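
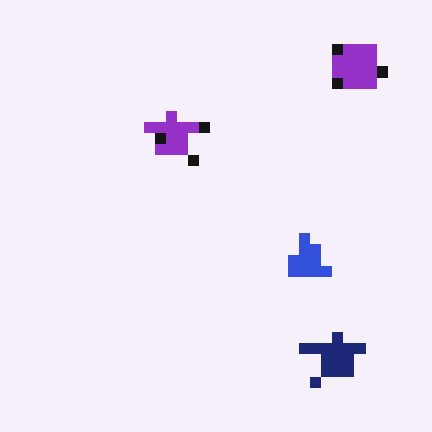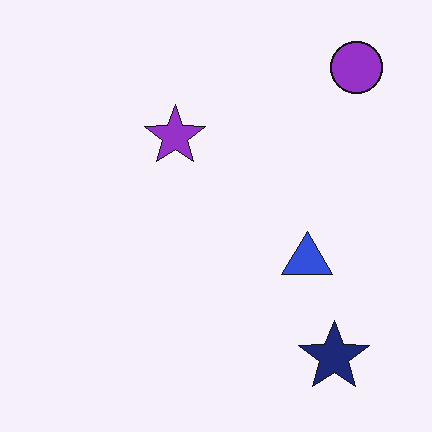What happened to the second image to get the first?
This is the original image coarsely pixelated.

Shapes are reduced to large square blocks; fine edges and outlines are lost — a downscale-then-upscale (mosaic) effect.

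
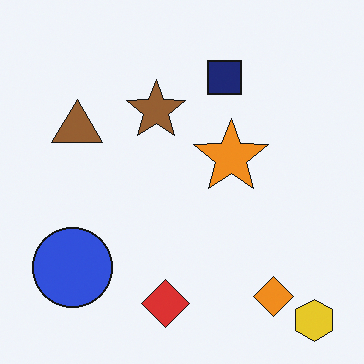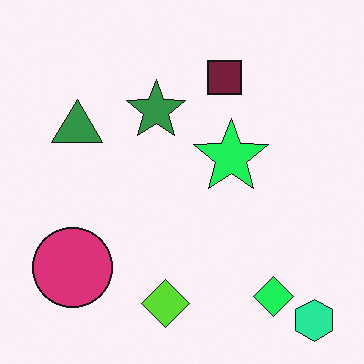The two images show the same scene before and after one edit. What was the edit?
The transformation is: hue-shifted by a moderate amount.

Every shape's color has rotated by the same amount around the hue wheel — a uniform hue shift.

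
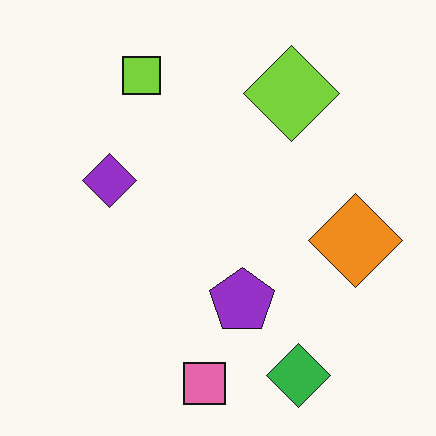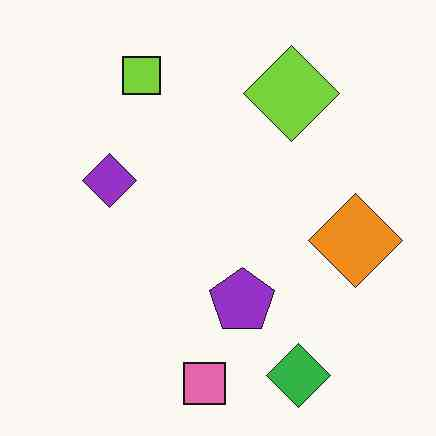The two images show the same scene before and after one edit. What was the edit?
The image was given moderate JPEG compression.

Blocky 8×8 compression artifacts appear around shape edges and the flat background shows ringing — characteristic JPEG degradation.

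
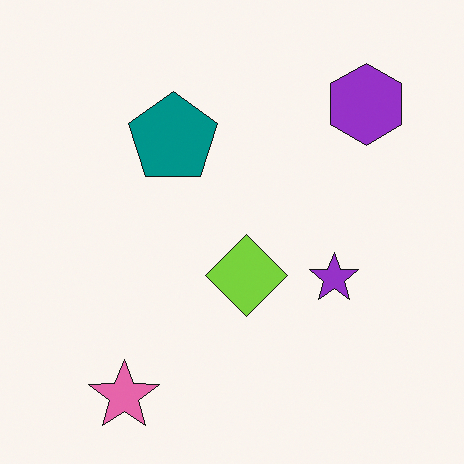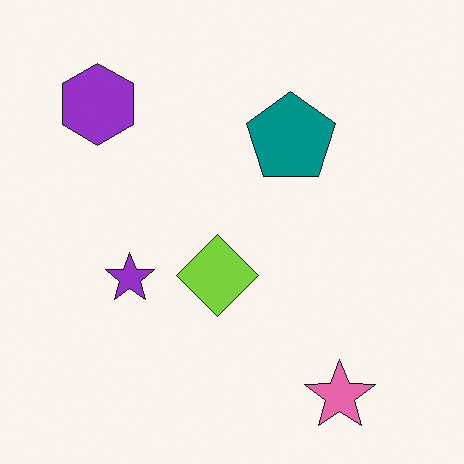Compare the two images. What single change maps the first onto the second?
The second image is the first flipped horizontally (left ↔ right).

The purple hexagon is in the top-right of the first image and the top-left of the second — shapes on opposite sides of the vertical midline have swapped in a mirror flip.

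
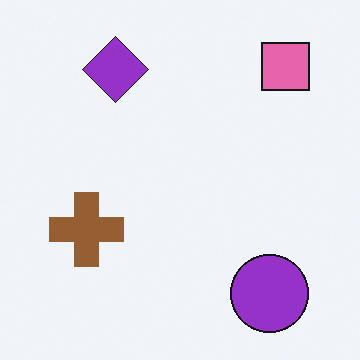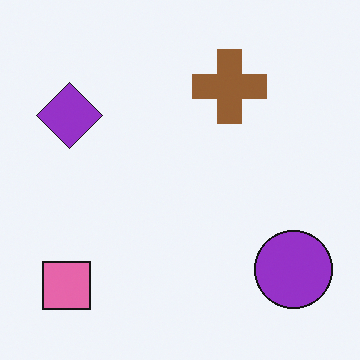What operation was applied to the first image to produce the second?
The second image is the first transposed (reflected across the top-left ↔ bottom-right diagonal).

Shapes have swapped their row and column positions — what was in the top-right is now in the bottom-left — a diagonal reflection.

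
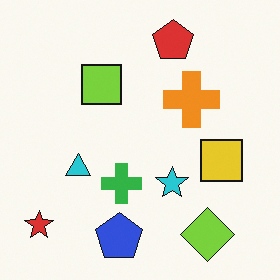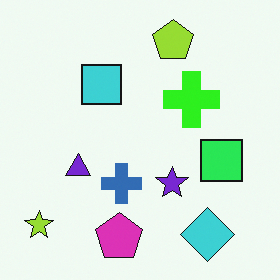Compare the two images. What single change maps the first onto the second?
It was hue-shifted through roughly a third of the color wheel.

Every shape's color has rotated by the same amount around the hue wheel — a uniform hue shift.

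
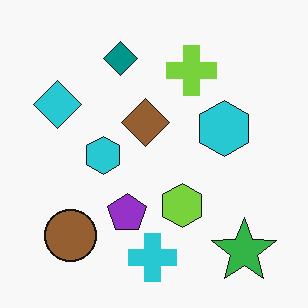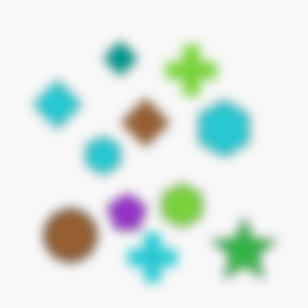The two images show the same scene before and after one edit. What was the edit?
This is the original image heavily blurred.

Shape edges and outlines are uniformly softened across the whole image.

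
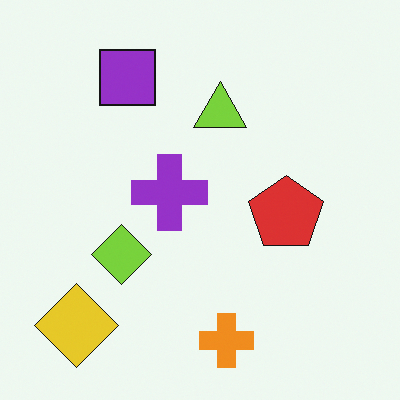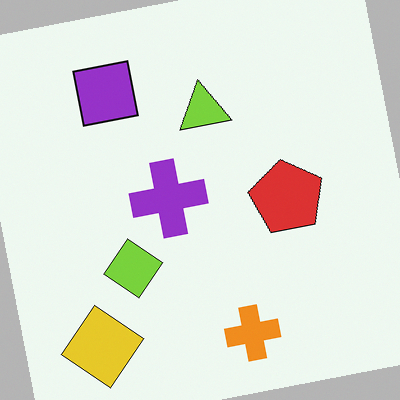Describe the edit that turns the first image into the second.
The image was rotated counter-clockwise by a few degrees.

Every shape is tilted by the same angle and the image corners show triangular fill wedges — a whole-image rotation by a non-right angle.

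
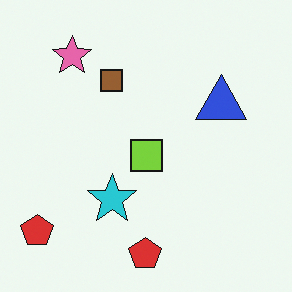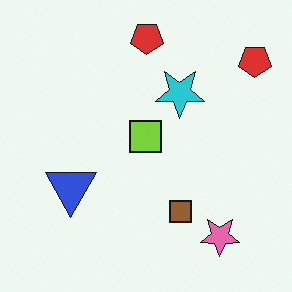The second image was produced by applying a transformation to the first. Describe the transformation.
It was rotated 180°.

The pink star sits in the top-left of the first image and the bottom-right of the second — consistent with a whole-image 180° rotation.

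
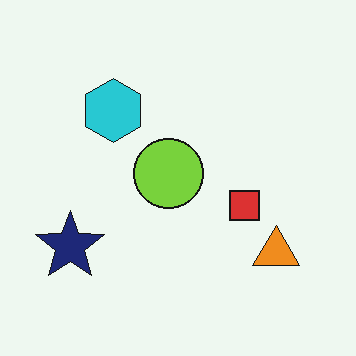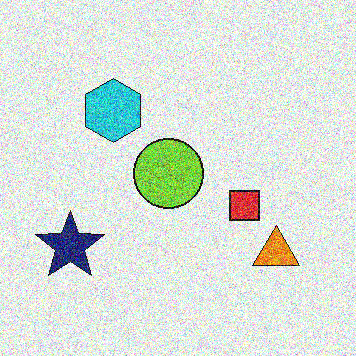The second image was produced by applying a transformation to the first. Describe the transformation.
This is the original image degraded with strong gaussian noise.

Random speckle covers the whole image, including the flat background.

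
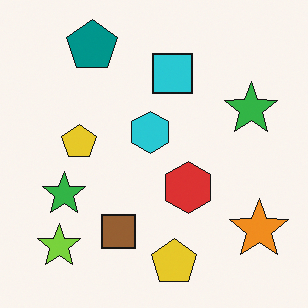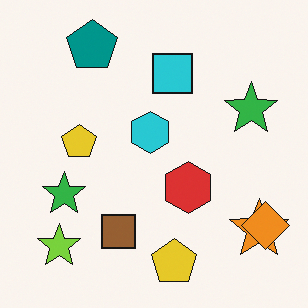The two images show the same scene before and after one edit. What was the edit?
The image was overlaid with an additional orange diamond.

An orange diamond appears in the second image that is absent from the first.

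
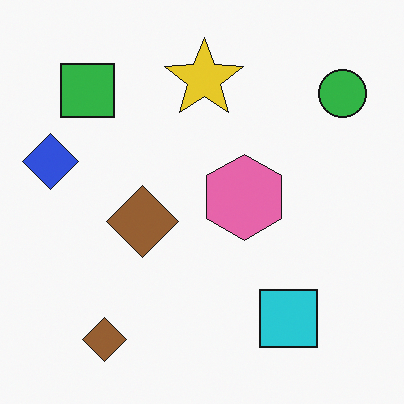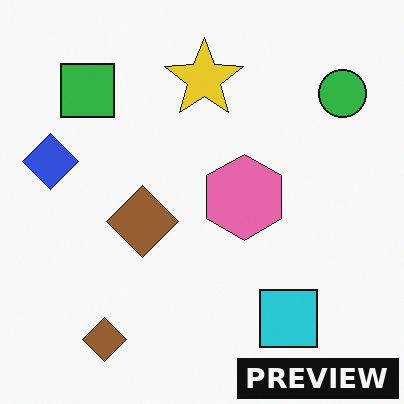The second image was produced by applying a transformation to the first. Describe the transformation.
This is the original image watermarked with the text "PREVIEW" in the lower-right corner.

A dark label reading "PREVIEW" appears in the lower-right corner.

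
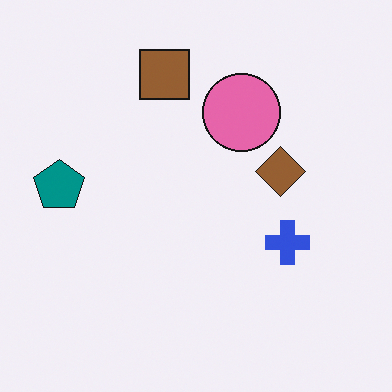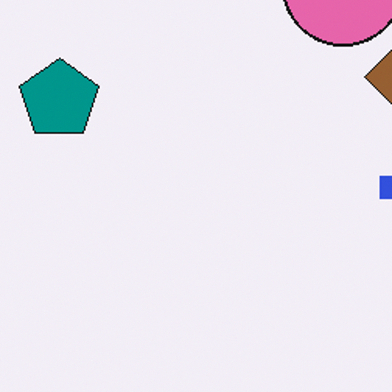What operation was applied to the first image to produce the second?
This is the original image cropped slightly and scaled back up.

The visible shapes are larger and the field of view is narrower; shapes near the original edges may be partly or wholly outside the frame — a crop-and-rescale.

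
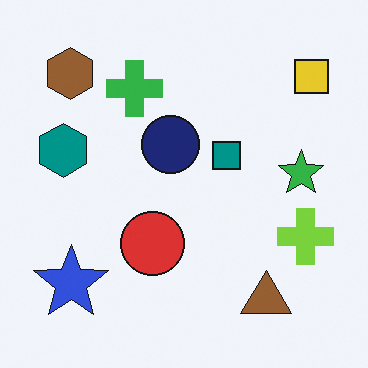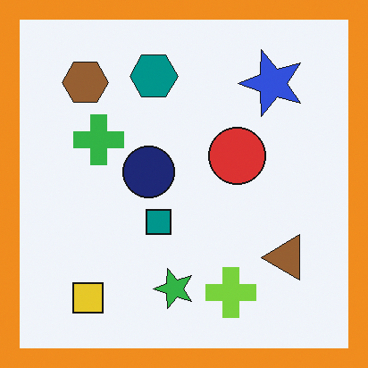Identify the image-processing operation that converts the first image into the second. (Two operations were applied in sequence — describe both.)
It was transposed (reflected across the top-left ↔ bottom-right diagonal), then framed with a orange border.

Shapes have swapped their row and column positions — what was in the top-right is now in the bottom-left — a diagonal reflection. A solid orange frame runs around the edge of the second image, with the content slightly shrunk inside it.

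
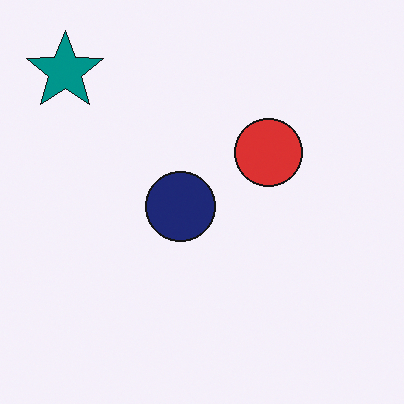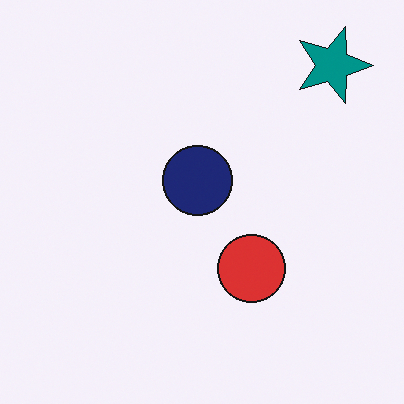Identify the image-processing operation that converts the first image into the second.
It was rotated 90° clockwise.

The teal star sits in the top-left of the first image and the top-right of the second — consistent with a whole-image 90° clockwise rotation.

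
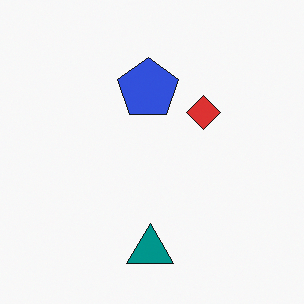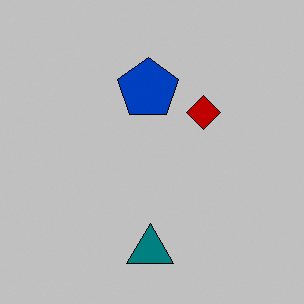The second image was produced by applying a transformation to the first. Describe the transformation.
The second image is the first heavily posterized to just a handful of flat colors.

Each flat color has snapped to a coarser quantized level — most visibly, the near-white background has dropped to a flat grey.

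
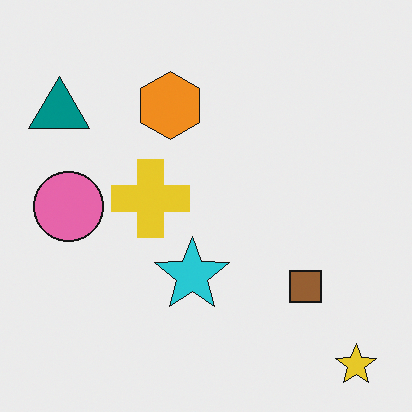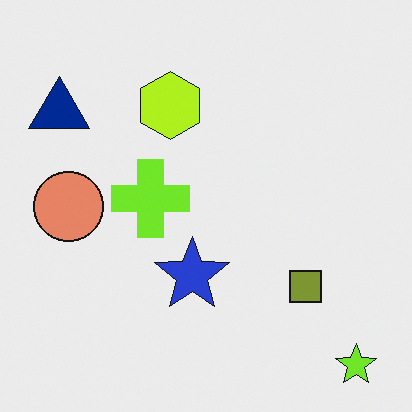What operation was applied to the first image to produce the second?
The image was hue-shifted by a small amount.

Every shape's color has rotated by the same amount around the hue wheel — a uniform hue shift.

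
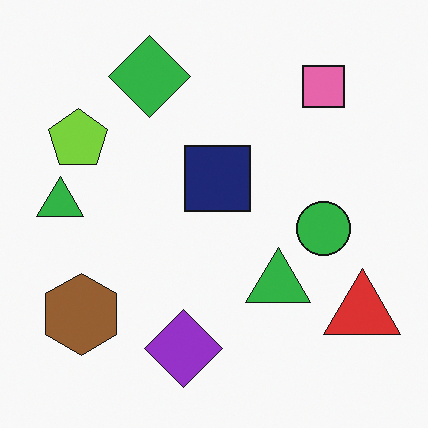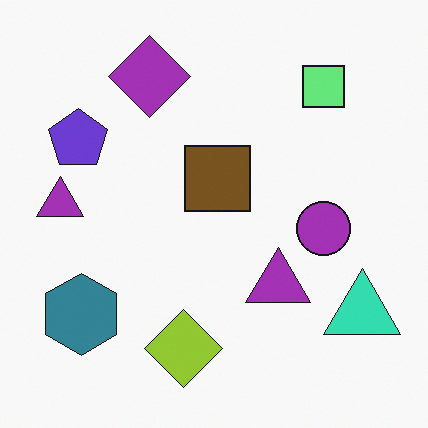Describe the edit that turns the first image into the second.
Hue-shifted through roughly half the color wheel.

Every shape's color has rotated by the same amount around the hue wheel — a uniform hue shift.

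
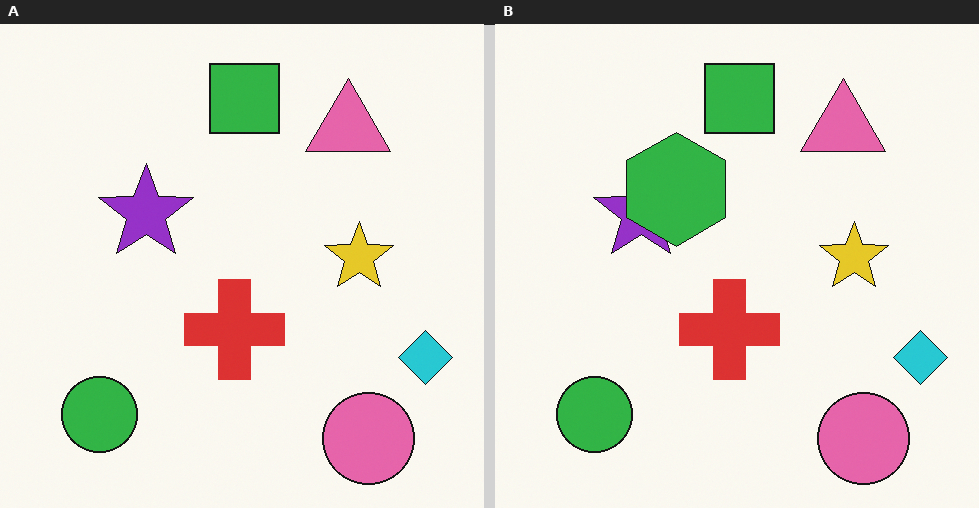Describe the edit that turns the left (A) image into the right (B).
This is the original image overlaid with an additional green hexagon.

A green hexagon appears in the right (B) image that is absent from the left (A).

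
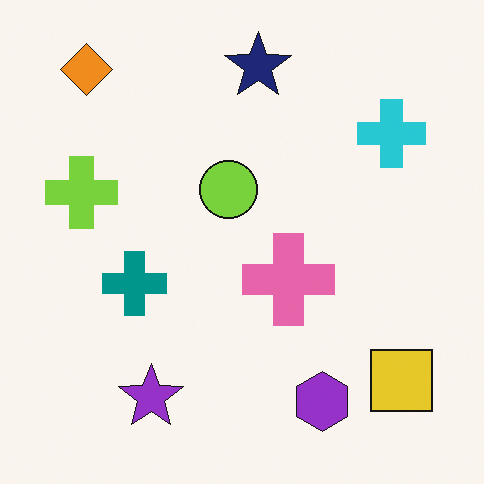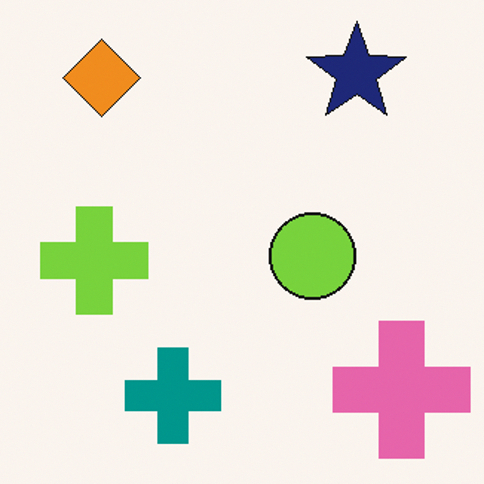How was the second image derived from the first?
This is the original image cropped slightly and scaled back up.

The visible shapes are larger and the field of view is narrower; shapes near the original edges may be partly or wholly outside the frame — a crop-and-rescale.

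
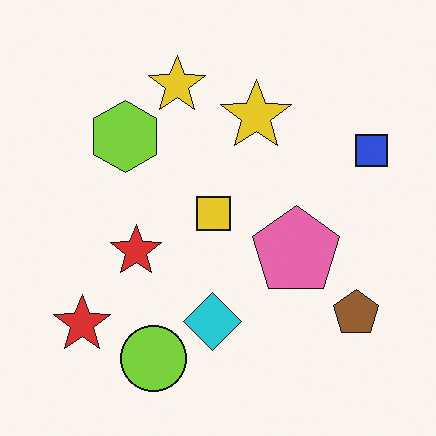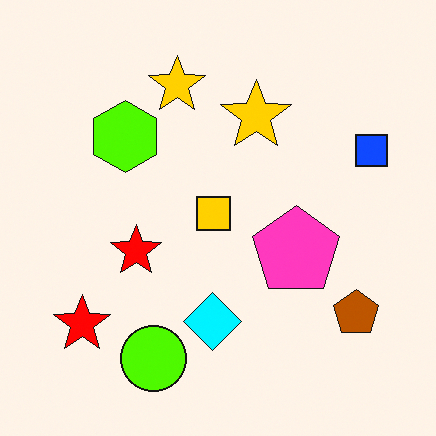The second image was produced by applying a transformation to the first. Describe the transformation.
It was made much more vivid (saturation change).

All colors are more vivid — a global saturation change.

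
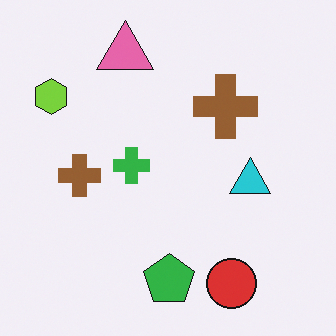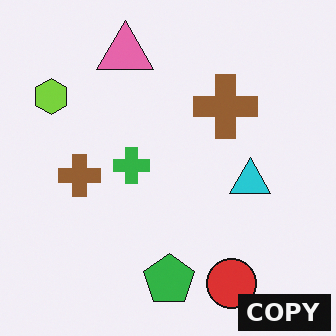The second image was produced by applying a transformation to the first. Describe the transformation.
The second image is the first watermarked with the text "COPY" in the lower-right corner.

A dark label reading "COPY" appears in the lower-right corner.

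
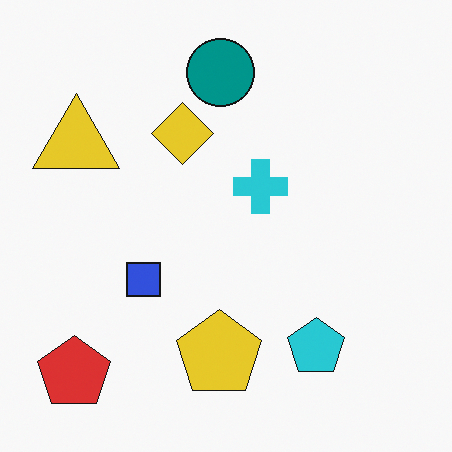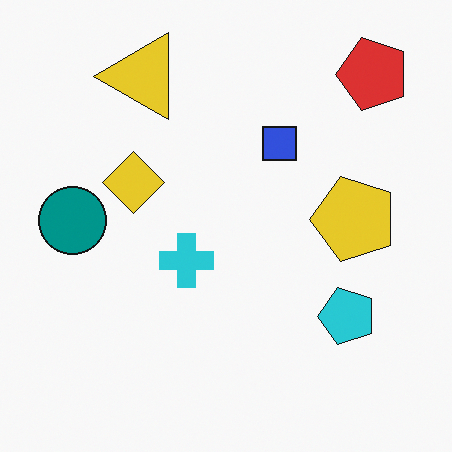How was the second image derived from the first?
The image was transposed (reflected across the top-left ↔ bottom-right diagonal).

Shapes have swapped their row and column positions — what was in the top-right is now in the bottom-left — a diagonal reflection.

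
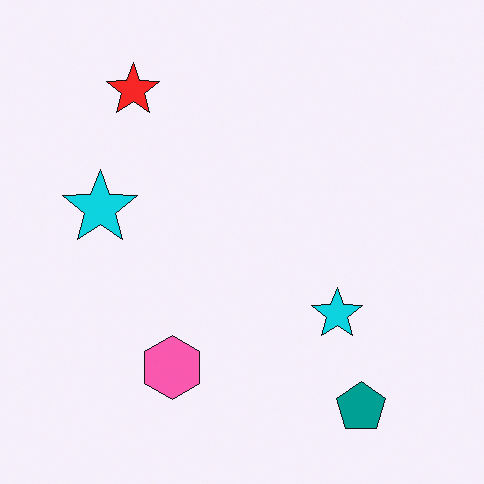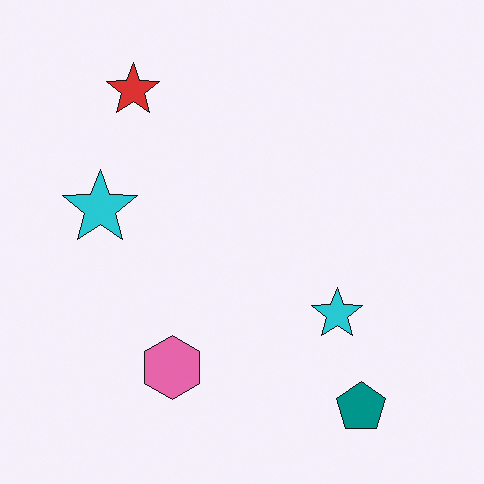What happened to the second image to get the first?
This is the original image slightly oversaturated.

All colors are more vivid — a global saturation change.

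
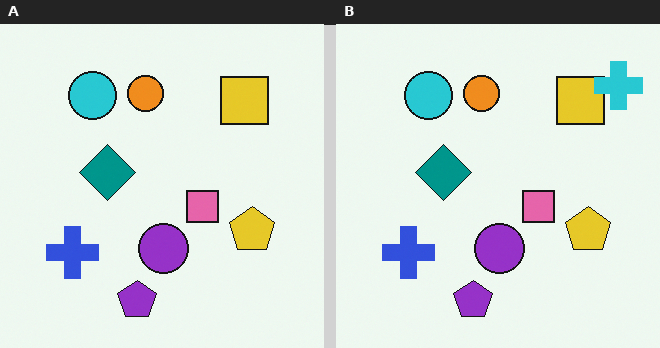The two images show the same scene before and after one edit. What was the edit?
The right (B) image is the left (A) overlaid with an additional cyan cross.

A cyan cross appears in the right (B) image that is absent from the left (A).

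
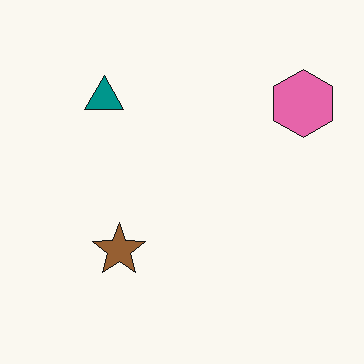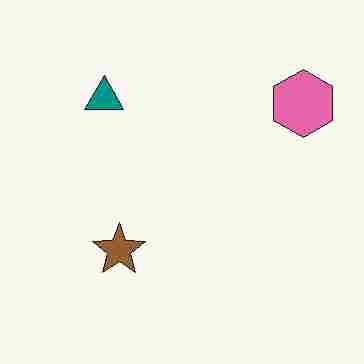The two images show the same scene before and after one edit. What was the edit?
The image was degraded with heavy JPEG compression.

Blocky 8×8 compression artifacts appear around shape edges and the flat background shows ringing — characteristic JPEG degradation.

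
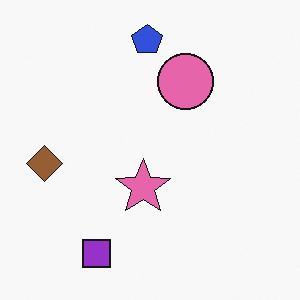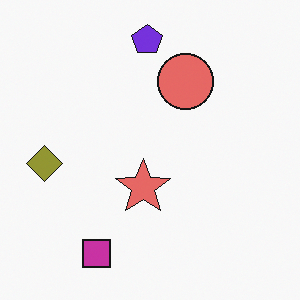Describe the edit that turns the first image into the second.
The second image is the first hue-shifted by a small amount.

Every shape's color has rotated by the same amount around the hue wheel — a uniform hue shift.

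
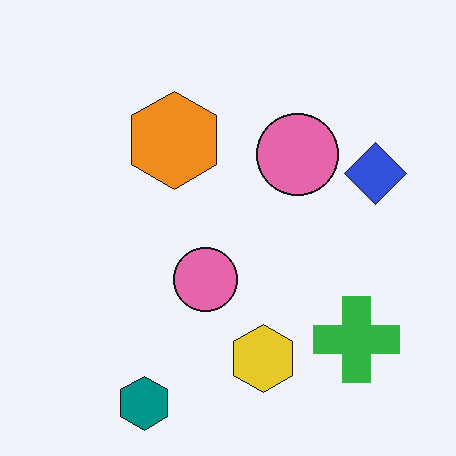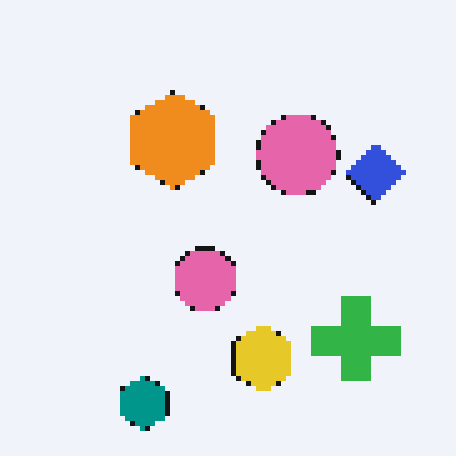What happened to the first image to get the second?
It was lightly pixelated (a mild mosaic effect).

Shapes are reduced to large square blocks; fine edges and outlines are lost — a downscale-then-upscale (mosaic) effect.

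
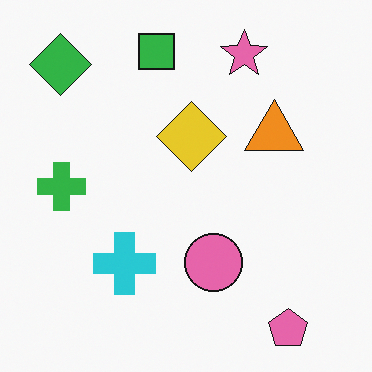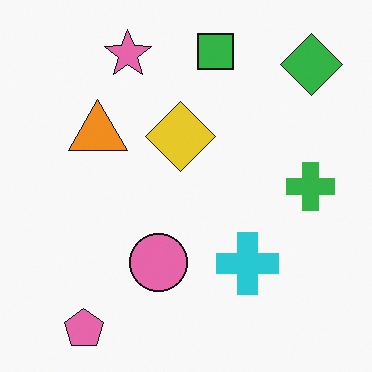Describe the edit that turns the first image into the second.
The transformation is: flipped horizontally (left ↔ right).

The green diamond is in the top-left of the first image and the top-right of the second — shapes on opposite sides of the vertical midline have swapped in a mirror flip.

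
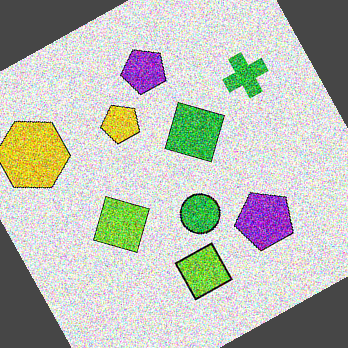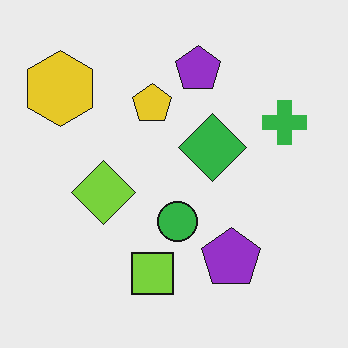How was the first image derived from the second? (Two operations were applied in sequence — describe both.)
The image was degraded with heavy additive noise, then rotated counter-clockwise by a clearly visible amount.

Random speckle covers the whole image, including the flat background. Every shape is tilted by the same angle and the image corners show triangular fill wedges — a whole-image rotation by a non-right angle.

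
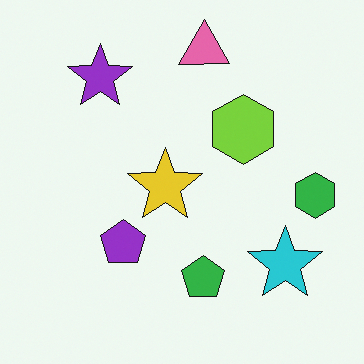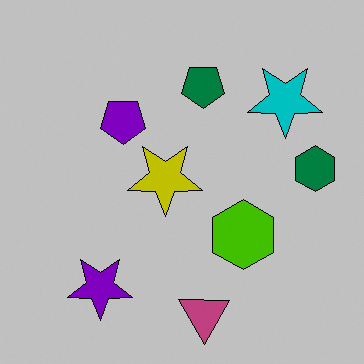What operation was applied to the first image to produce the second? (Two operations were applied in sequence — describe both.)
This is the original image flipped vertically (top ↔ bottom), then aggressively posterized.

The pink triangle is in the top of the first image and the bottom of the second — shapes on opposite sides of the horizontal midline have swapped in a mirror flip. Each flat color has snapped to a coarser quantized level — most visibly, the near-white background has dropped to a flat grey.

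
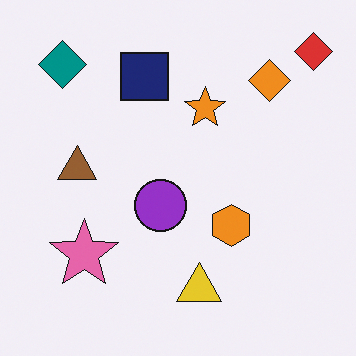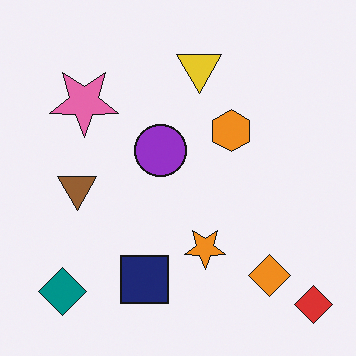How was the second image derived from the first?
The transformation is: flipped vertically (top ↔ bottom).

The red diamond is in the top-right of the first image and the bottom-right of the second — shapes on opposite sides of the horizontal midline have swapped in a mirror flip.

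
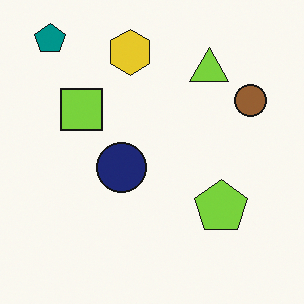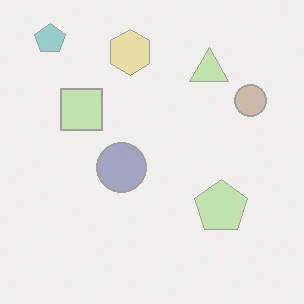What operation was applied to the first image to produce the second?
The image was washed out (contrast reduced).

Tones are pushed toward mid-grey across the whole image — a global contrast change.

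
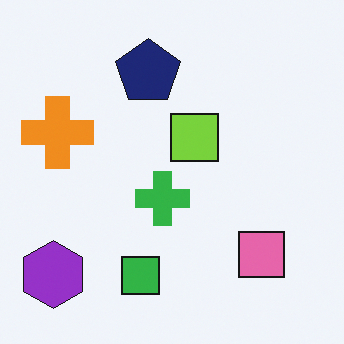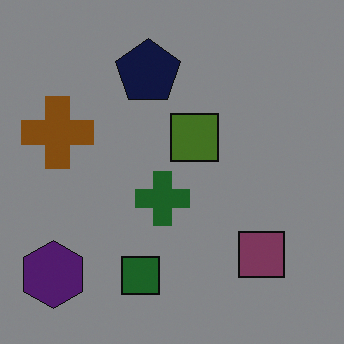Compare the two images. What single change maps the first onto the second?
This is the original image substantially darkened.

Every pixel — background and shapes alike — is uniformly darkened.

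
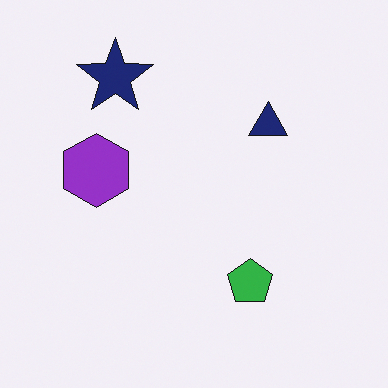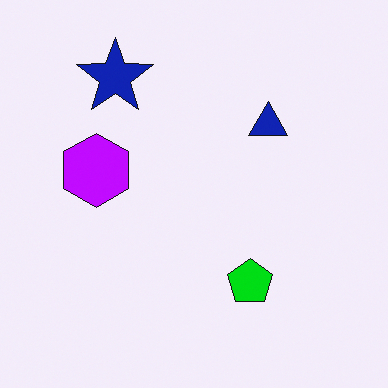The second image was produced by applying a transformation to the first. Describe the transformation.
Made much more vivid (saturation change).

All colors are more vivid — a global saturation change.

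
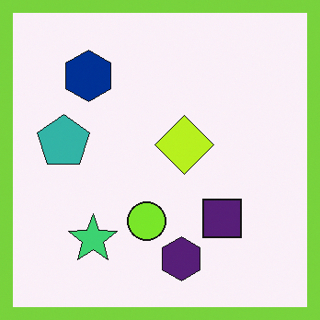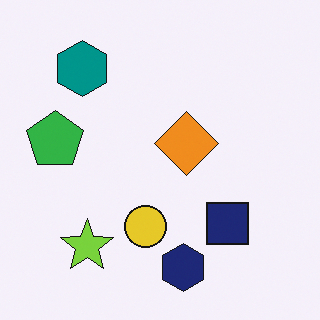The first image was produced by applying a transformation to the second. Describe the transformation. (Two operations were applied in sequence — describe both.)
This is the original image hue-shifted slightly, then framed with a lime border.

Every shape's color has rotated by the same amount around the hue wheel — a uniform hue shift. A solid lime frame runs around the edge of the first image, with the content slightly shrunk inside it.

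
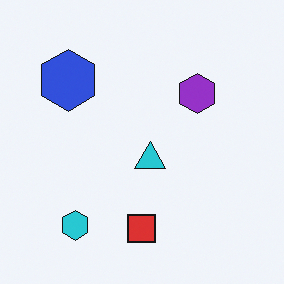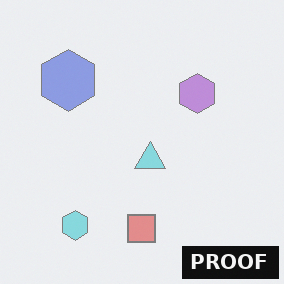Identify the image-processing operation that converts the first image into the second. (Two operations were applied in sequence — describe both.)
Given much lower contrast, then watermarked with the text "PROOF" in the lower-right corner.

Tones are pushed toward mid-grey across the whole image — a global contrast change. A dark label reading "PROOF" appears in the lower-right corner.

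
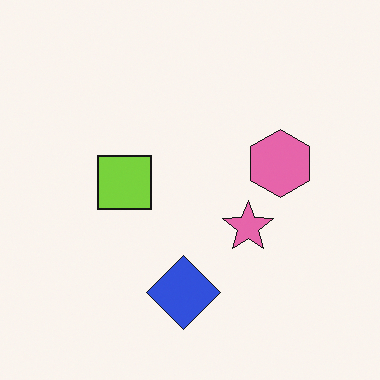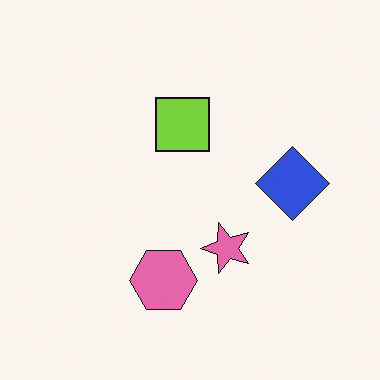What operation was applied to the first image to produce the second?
This is the original image transposed (reflected across the top-left ↔ bottom-right diagonal).

Shapes have swapped their row and column positions — what was in the top-right is now in the bottom-left — a diagonal reflection.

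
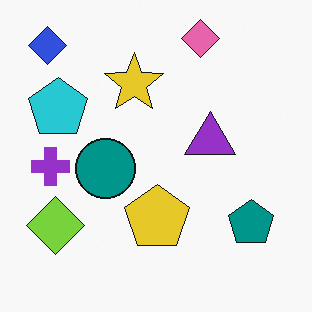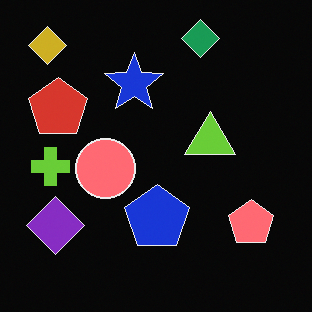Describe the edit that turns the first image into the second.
It was color-inverted (negative).

The light background has become dark and every shape's color is its complement — a photographic negative.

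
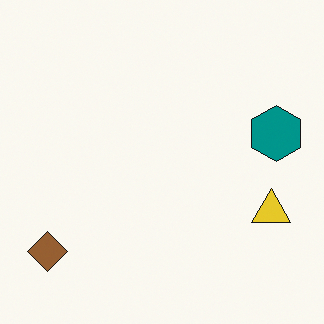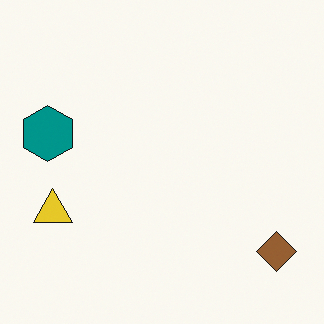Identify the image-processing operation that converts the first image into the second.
It was flipped horizontally (left ↔ right).

The brown diamond is in the bottom-left of the first image and the bottom-right of the second — shapes on opposite sides of the vertical midline have swapped in a mirror flip.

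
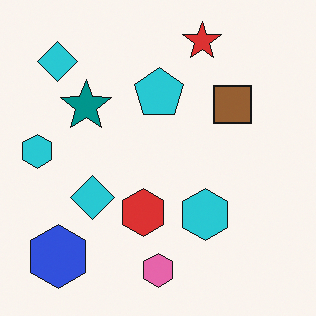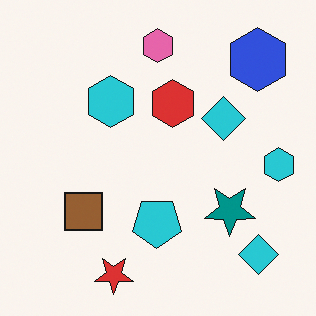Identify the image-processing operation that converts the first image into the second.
The second image is the first rotated 180°.

The blue hexagon sits in the bottom-left of the first image and the top-right of the second — consistent with a whole-image 180° rotation.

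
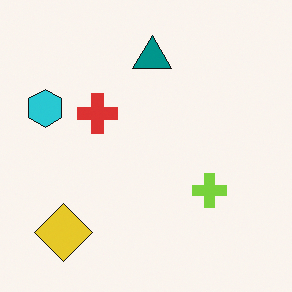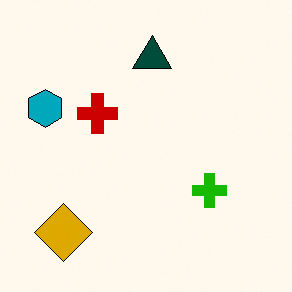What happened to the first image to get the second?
Given much higher contrast.

Tones are pushed away from mid-grey across the whole image — a global contrast change.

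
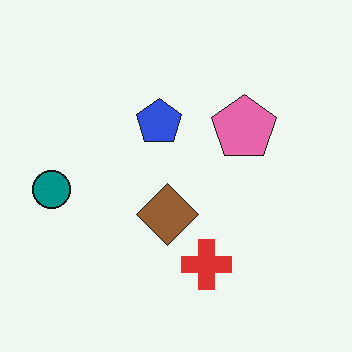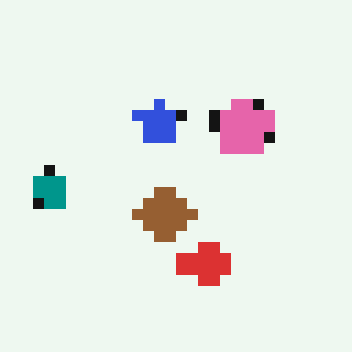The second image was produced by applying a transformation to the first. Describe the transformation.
Coarsely pixelated.

Shapes are reduced to large square blocks; fine edges and outlines are lost — a downscale-then-upscale (mosaic) effect.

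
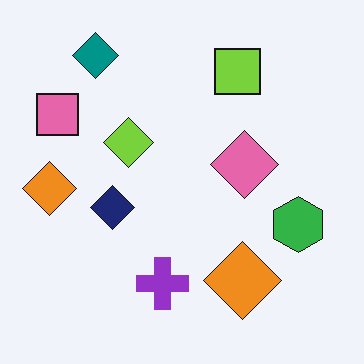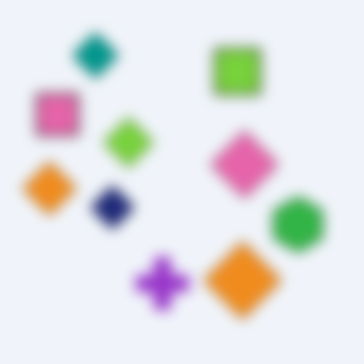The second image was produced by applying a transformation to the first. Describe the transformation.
This is the original image strongly gaussian-blurred.

Shape edges and outlines are uniformly softened across the whole image.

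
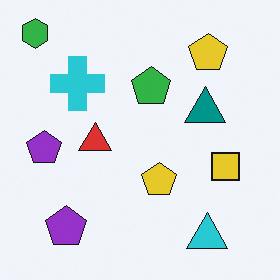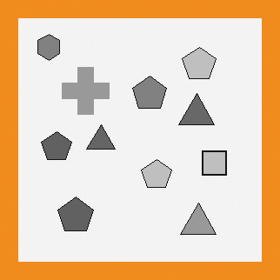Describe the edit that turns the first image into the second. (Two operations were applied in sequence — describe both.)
Converted to grayscale, then framed with a orange border.

All color is removed — every shape is now a shade of grey. A solid orange frame runs around the edge of the second image, with the content slightly shrunk inside it.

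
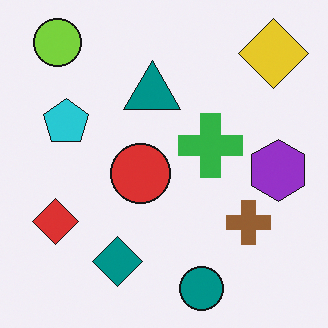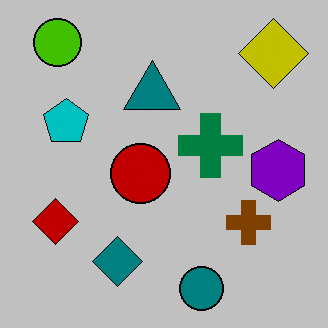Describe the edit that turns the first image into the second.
Heavily posterized to just a handful of flat colors.

Each flat color has snapped to a coarser quantized level — most visibly, the near-white background has dropped to a flat grey.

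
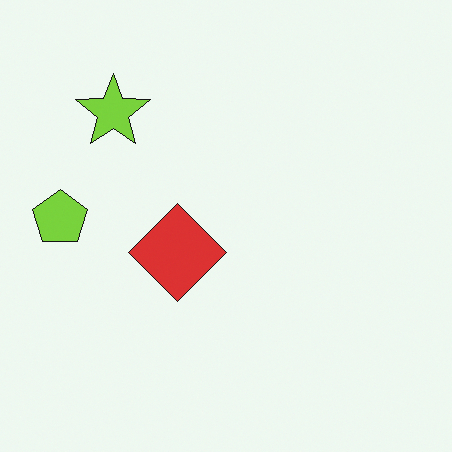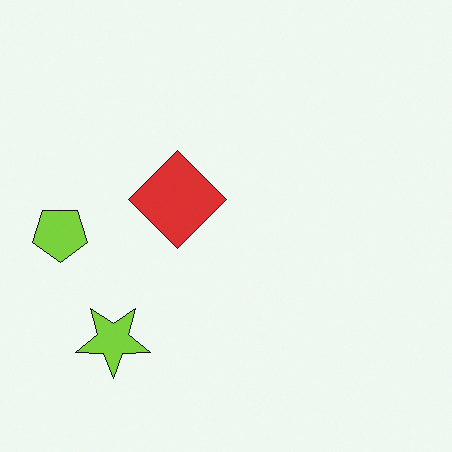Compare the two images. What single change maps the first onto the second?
The image was flipped vertically (top ↔ bottom).

The lime star is in the top-left of the first image and the bottom-left of the second — shapes on opposite sides of the horizontal midline have swapped in a mirror flip.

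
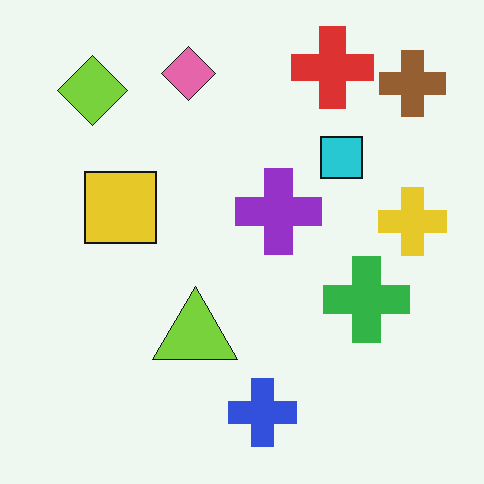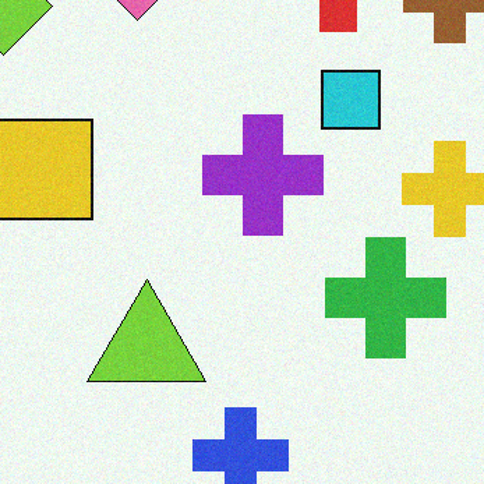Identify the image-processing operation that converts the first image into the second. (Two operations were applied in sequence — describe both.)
The image was degraded with light additive noise, then cropped slightly and scaled back up.

Random speckle covers the whole image, including the flat background. The visible shapes are larger and the field of view is narrower; shapes near the original edges may be partly or wholly outside the frame — a crop-and-rescale.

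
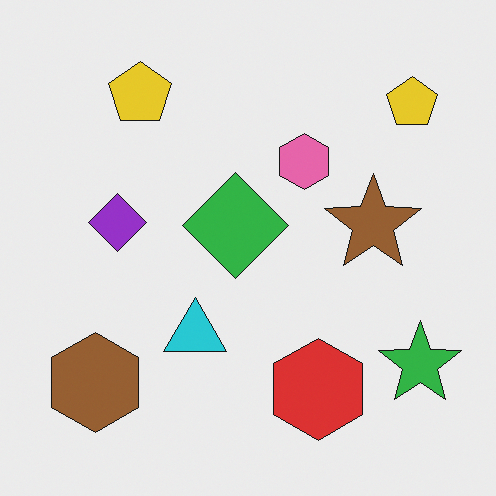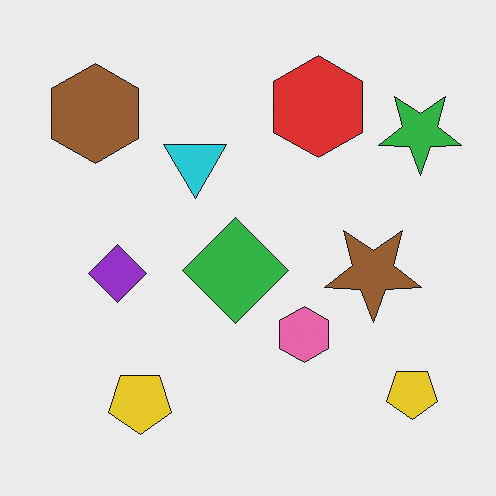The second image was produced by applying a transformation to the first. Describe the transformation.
It was flipped vertically (top ↔ bottom).

The red hexagon is in the bottom of the first image and the top of the second — shapes on opposite sides of the horizontal midline have swapped in a mirror flip.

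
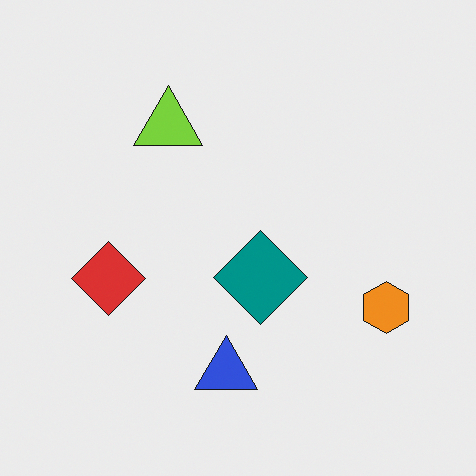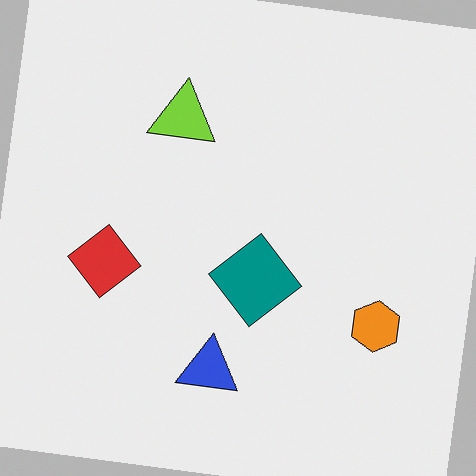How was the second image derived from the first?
This is the original image rotated clockwise by a few degrees.

Every shape is tilted by the same angle and the image corners show triangular fill wedges — a whole-image rotation by a non-right angle.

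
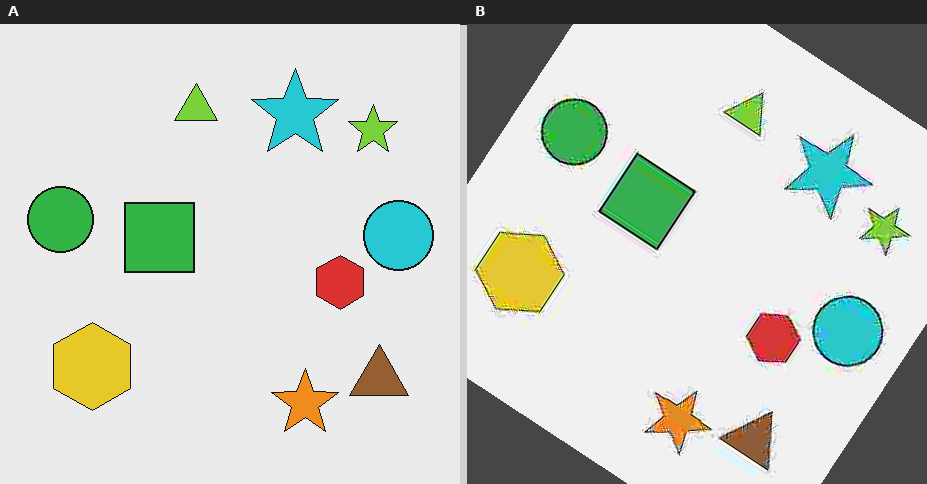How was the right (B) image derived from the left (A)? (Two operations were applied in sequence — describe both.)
It was heavily JPEG-compressed with obvious blocking artifacts, then rotated clockwise by a large amount — several tens of degrees.

Blocky 8×8 compression artifacts appear around shape edges and the flat background shows ringing — characteristic JPEG degradation. Every shape is tilted by the same angle and the image corners show triangular fill wedges — a whole-image rotation by a non-right angle.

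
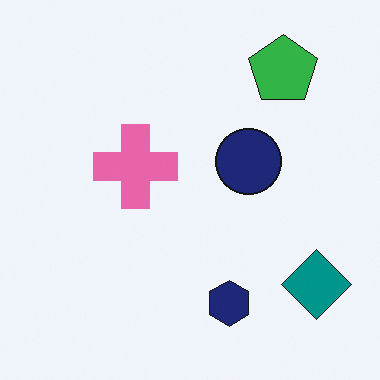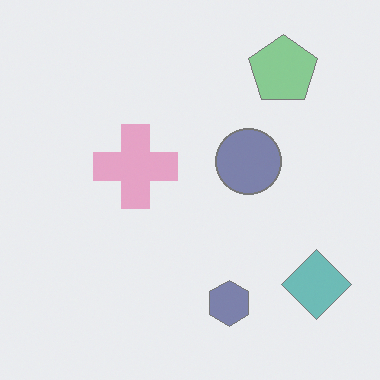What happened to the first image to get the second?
The image was washed out (contrast reduced).

Tones are pushed toward mid-grey across the whole image — a global contrast change.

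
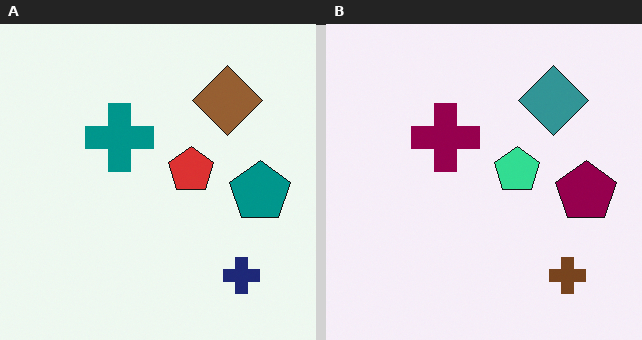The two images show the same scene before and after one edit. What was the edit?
The image was hue-shifted by a moderate amount.

Every shape's color has rotated by the same amount around the hue wheel — a uniform hue shift.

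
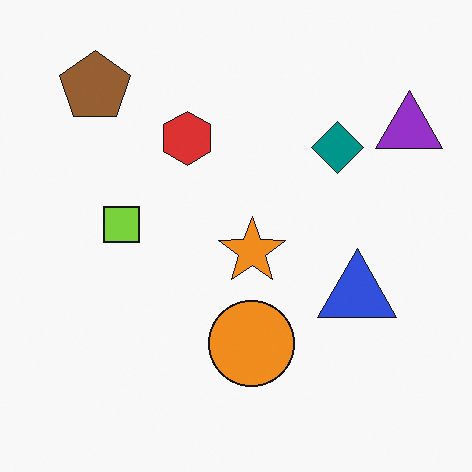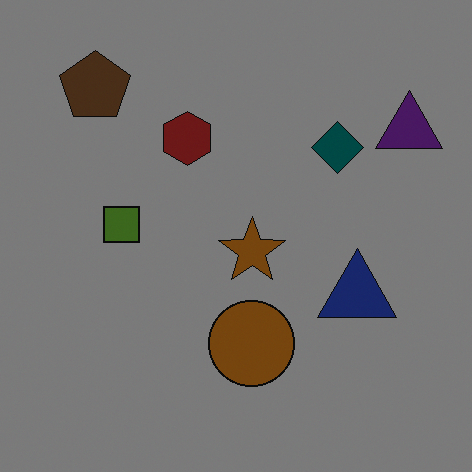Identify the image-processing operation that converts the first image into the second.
The image was substantially darkened.

Every pixel — background and shapes alike — is uniformly darkened.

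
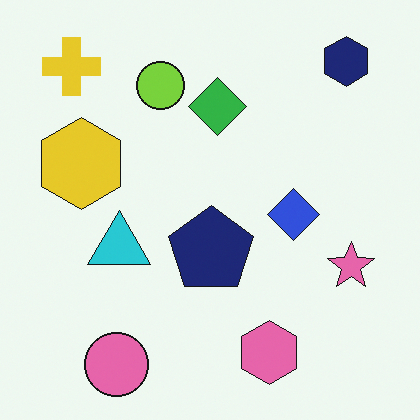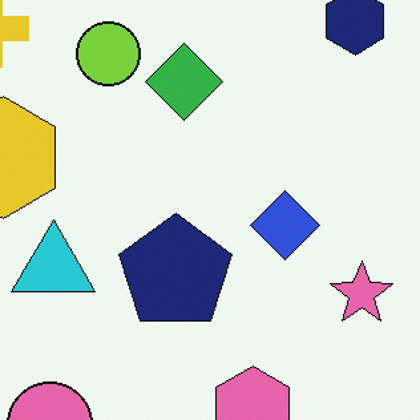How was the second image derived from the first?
This is the original image cropped to a modestly smaller region and rescaled.

The visible shapes are larger and the field of view is narrower; shapes near the original edges may be partly or wholly outside the frame — a crop-and-rescale.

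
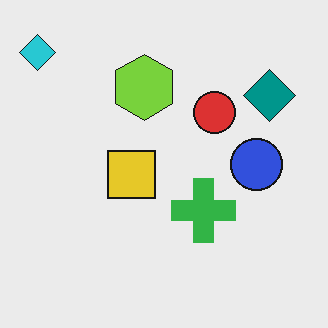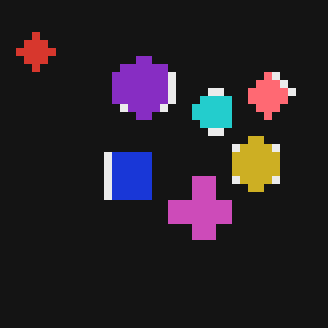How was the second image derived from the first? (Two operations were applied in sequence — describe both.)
This is the original image color-inverted (negative), then moderately pixelated.

The light background has become dark and every shape's color is its complement — a photographic negative. Shapes are reduced to large square blocks; fine edges and outlines are lost — a downscale-then-upscale (mosaic) effect.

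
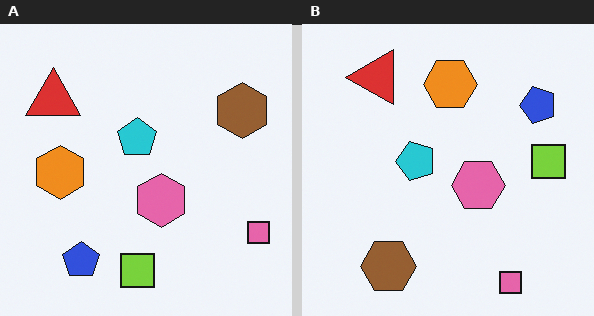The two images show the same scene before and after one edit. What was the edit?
Transposed (reflected across the top-left ↔ bottom-right diagonal).

Shapes have swapped their row and column positions — what was in the top-right is now in the bottom-left — a diagonal reflection.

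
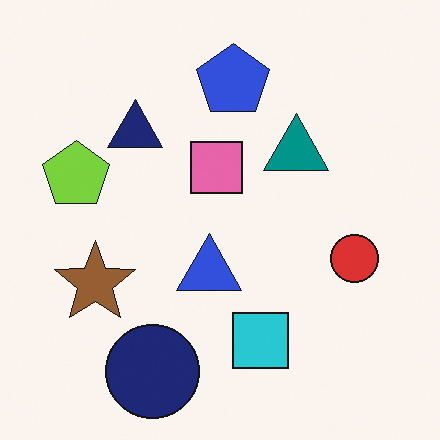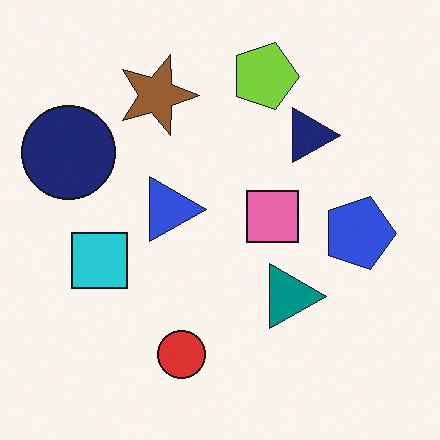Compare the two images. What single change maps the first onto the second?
This is the original image rotated 90° clockwise.

The navy circle sits in the bottom of the first image and the left of the second — consistent with a whole-image 90° clockwise rotation.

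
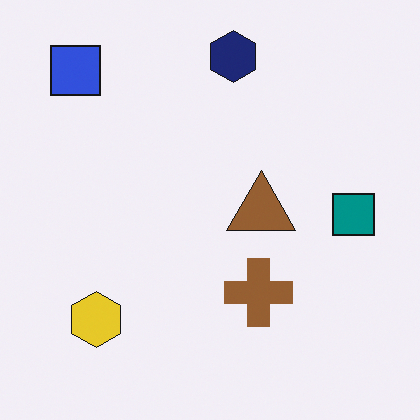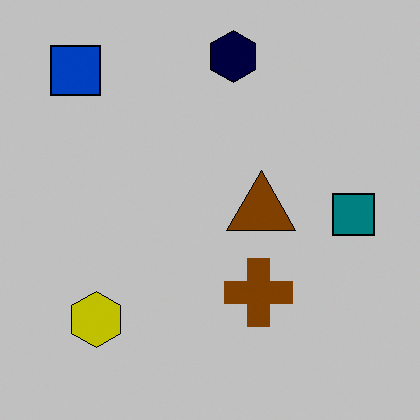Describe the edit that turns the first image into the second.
The transformation is: aggressively posterized.

Each flat color has snapped to a coarser quantized level — most visibly, the near-white background has dropped to a flat grey.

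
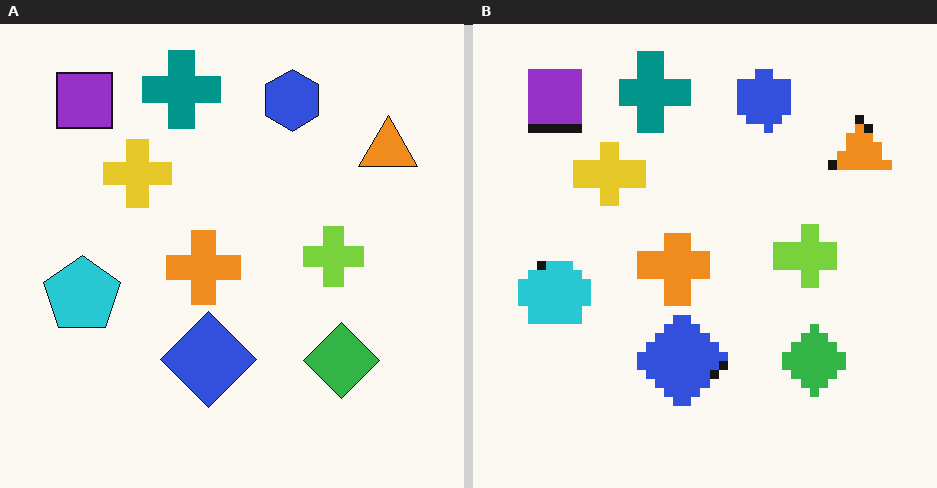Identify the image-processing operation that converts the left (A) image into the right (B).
The right (B) image is the left (A) coarsely pixelated.

Shapes are reduced to large square blocks; fine edges and outlines are lost — a downscale-then-upscale (mosaic) effect.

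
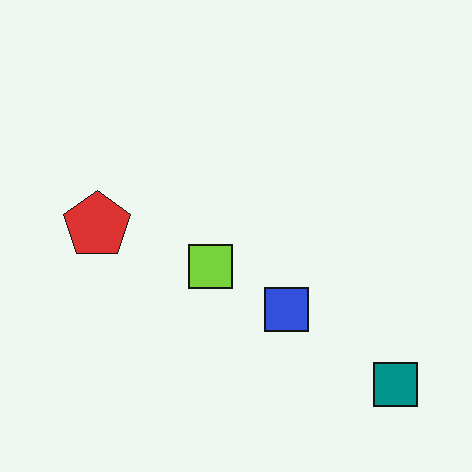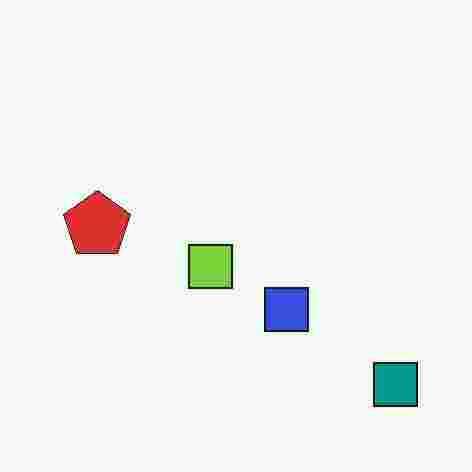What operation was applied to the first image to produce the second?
The second image is the first heavily JPEG-compressed with obvious blocking artifacts.

Blocky 8×8 compression artifacts appear around shape edges and the flat background shows ringing — characteristic JPEG degradation.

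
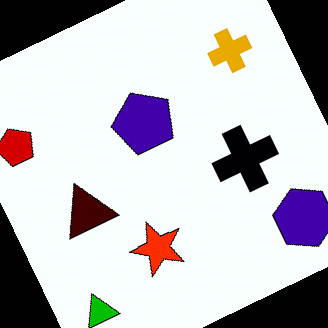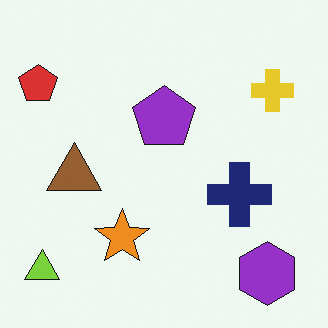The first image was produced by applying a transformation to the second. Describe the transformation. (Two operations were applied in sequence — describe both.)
The transformation is: boosted in contrast, then rotated counter-clockwise by a clearly visible amount.

Tones are pushed away from mid-grey across the whole image — a global contrast change. Every shape is tilted by the same angle and the image corners show triangular fill wedges — a whole-image rotation by a non-right angle.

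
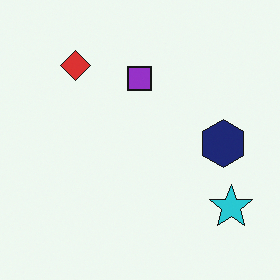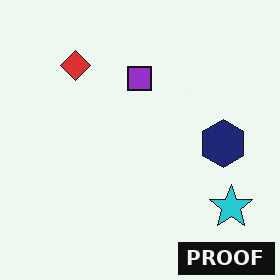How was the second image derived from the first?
It was watermarked with the text "PROOF" in the lower-right corner.

A dark label reading "PROOF" appears in the lower-right corner.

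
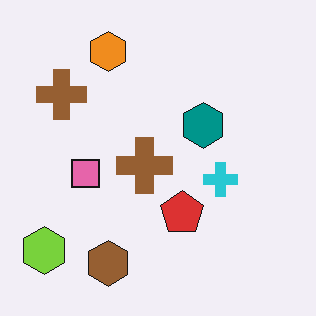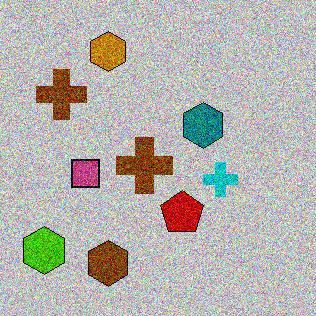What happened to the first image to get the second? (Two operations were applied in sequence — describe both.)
It was aggressively posterized, then degraded with strong gaussian noise.

Each flat color has snapped to a coarser quantized level — most visibly, the near-white background has dropped to a flat grey. Random speckle covers the whole image, including the flat background.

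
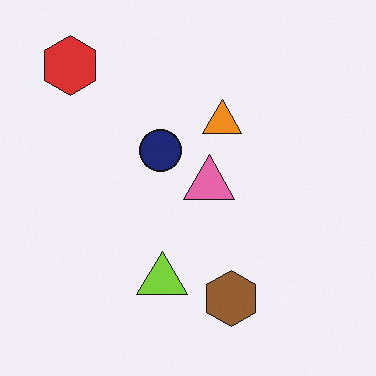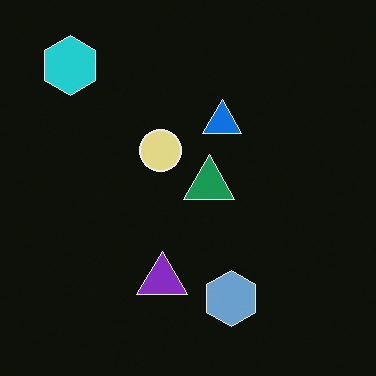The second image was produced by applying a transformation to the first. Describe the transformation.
The second image is the first color-inverted (negative).

The light background has become dark and every shape's color is its complement — a photographic negative.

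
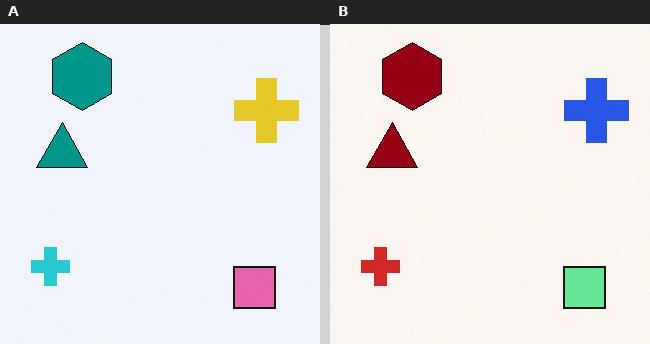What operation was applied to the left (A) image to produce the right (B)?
Hue-shifted through roughly half the color wheel.

Every shape's color has rotated by the same amount around the hue wheel — a uniform hue shift.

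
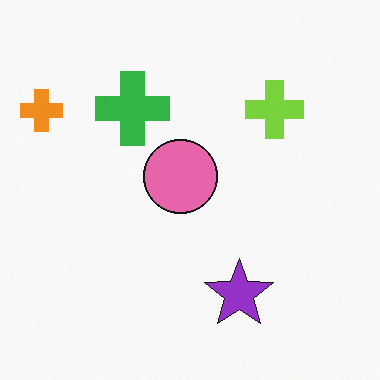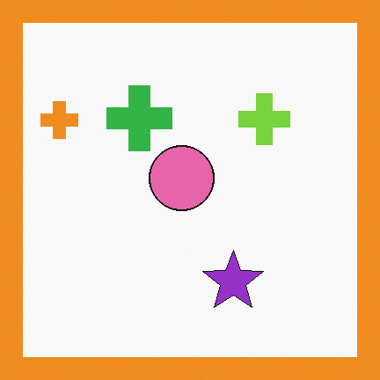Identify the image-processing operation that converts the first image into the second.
It was framed with a orange border.

A solid orange frame runs around the edge of the second image, with the content slightly shrunk inside it.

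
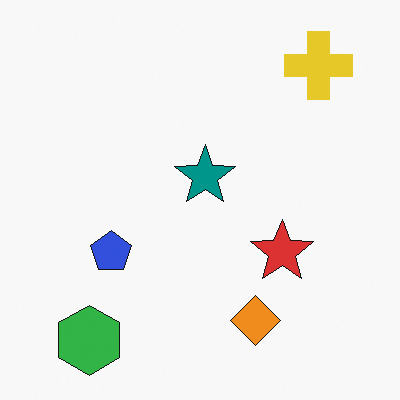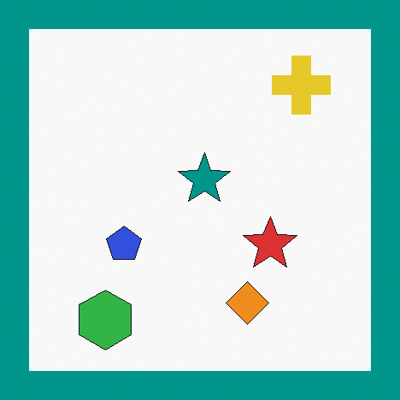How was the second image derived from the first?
The second image is the first framed with a teal border.

A solid teal frame runs around the edge of the second image, with the content slightly shrunk inside it.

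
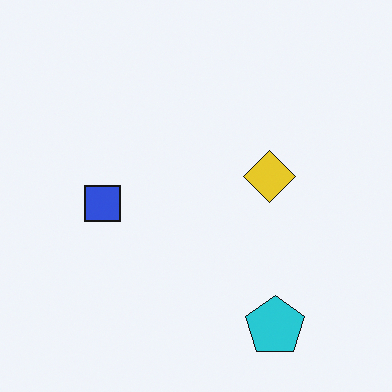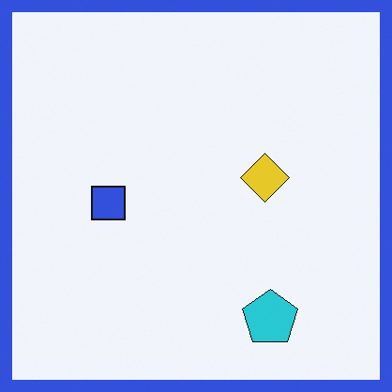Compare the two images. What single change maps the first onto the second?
Framed with a blue border.

A solid blue frame runs around the edge of the second image, with the content slightly shrunk inside it.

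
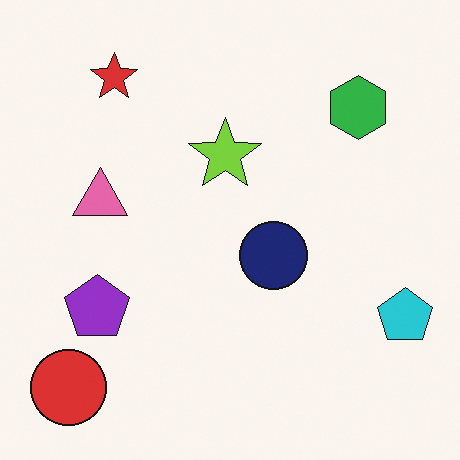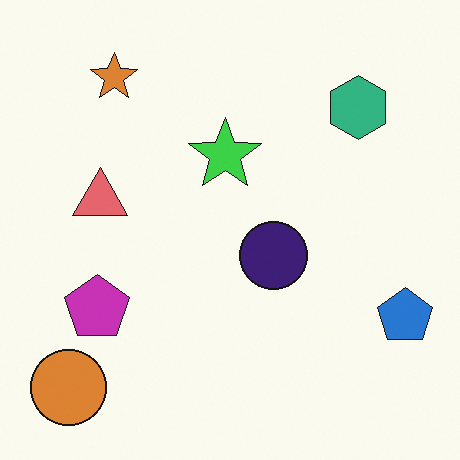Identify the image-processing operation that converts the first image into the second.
It was hue-shifted by a small amount.

Every shape's color has rotated by the same amount around the hue wheel — a uniform hue shift.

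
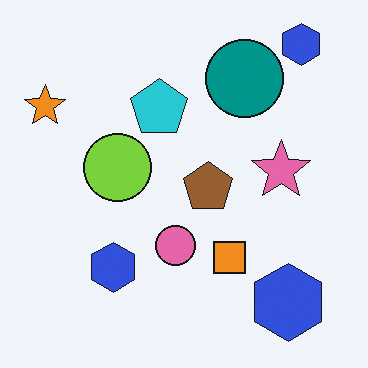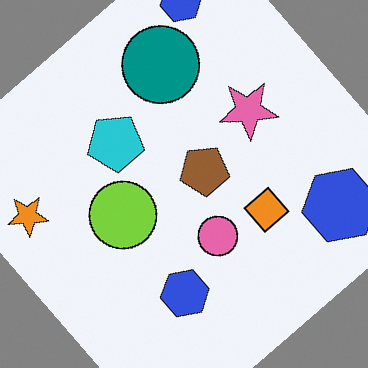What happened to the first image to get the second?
The image was rotated counter-clockwise by a large amount — several tens of degrees.

Every shape is tilted by the same angle and the image corners show triangular fill wedges — a whole-image rotation by a non-right angle.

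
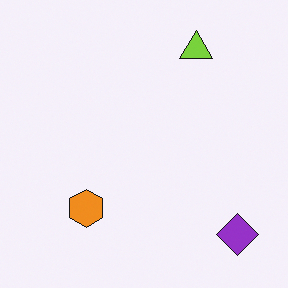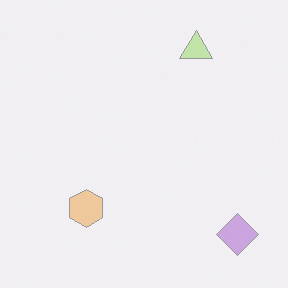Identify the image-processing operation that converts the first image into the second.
The transformation is: given much lower contrast.

Tones are pushed toward mid-grey across the whole image — a global contrast change.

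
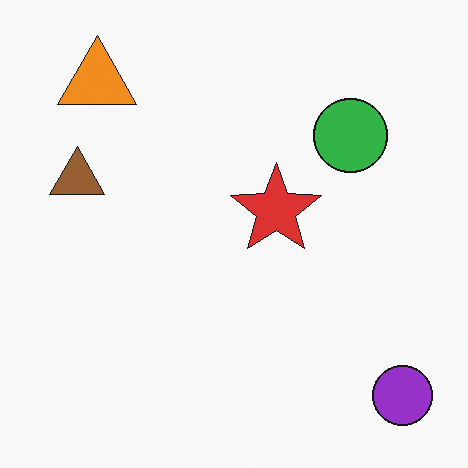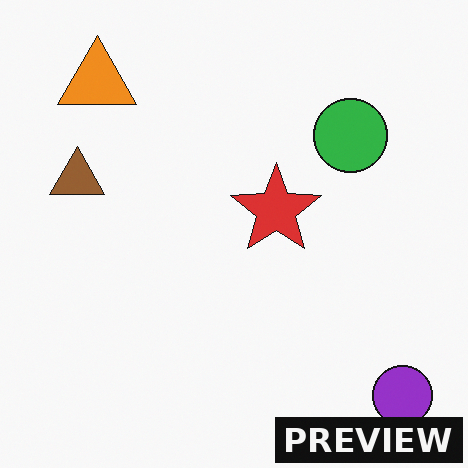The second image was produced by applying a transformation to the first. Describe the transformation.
The transformation is: watermarked with the text "PREVIEW" in the lower-right corner.

A dark label reading "PREVIEW" appears in the lower-right corner.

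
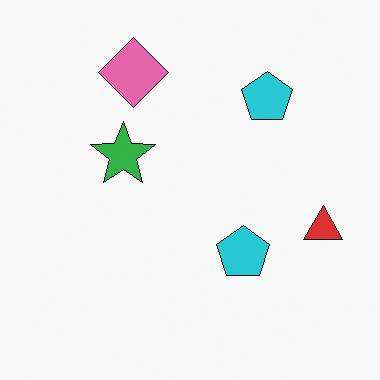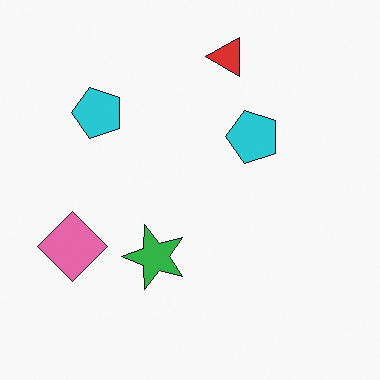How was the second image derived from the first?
The transformation is: rotated 90° counter-clockwise.

The red triangle sits in the right of the first image and the top of the second — consistent with a whole-image 90° counter-clockwise rotation.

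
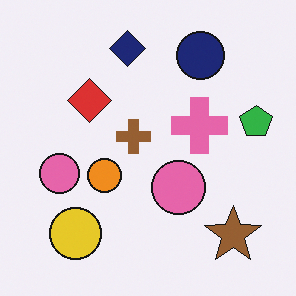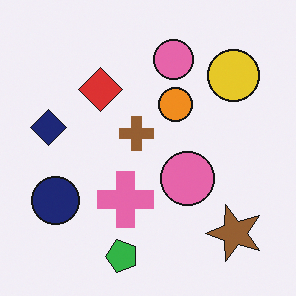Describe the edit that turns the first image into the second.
This is the original image transposed (reflected across the top-left ↔ bottom-right diagonal).

Shapes have swapped their row and column positions — what was in the top-right is now in the bottom-left — a diagonal reflection.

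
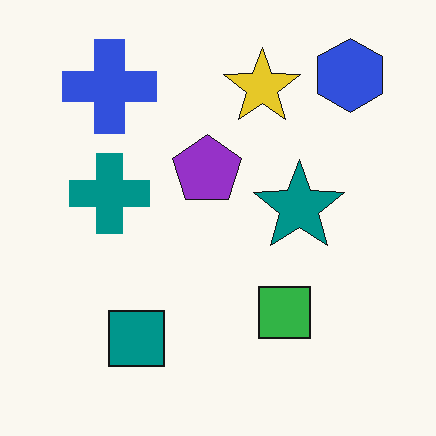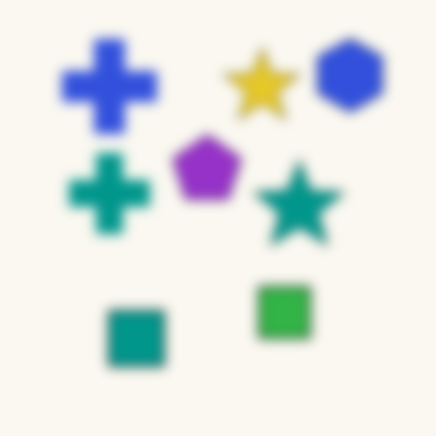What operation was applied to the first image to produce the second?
The transformation is: heavily blurred.

Shape edges and outlines are uniformly softened across the whole image.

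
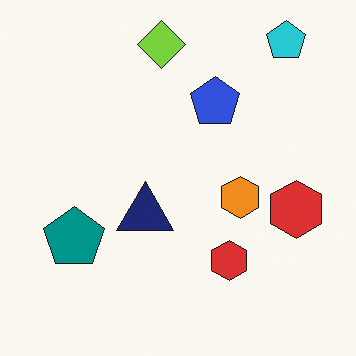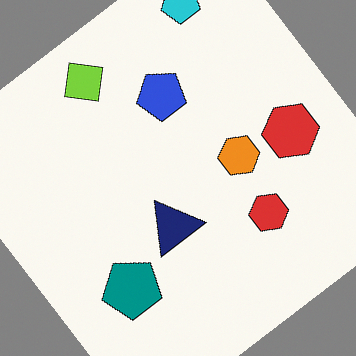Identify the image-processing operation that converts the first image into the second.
Rotated counter-clockwise by a large amount — several tens of degrees.

Every shape is tilted by the same angle and the image corners show triangular fill wedges — a whole-image rotation by a non-right angle.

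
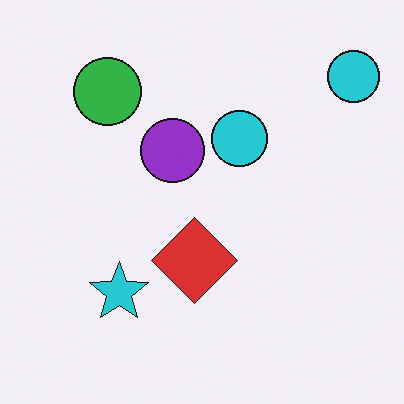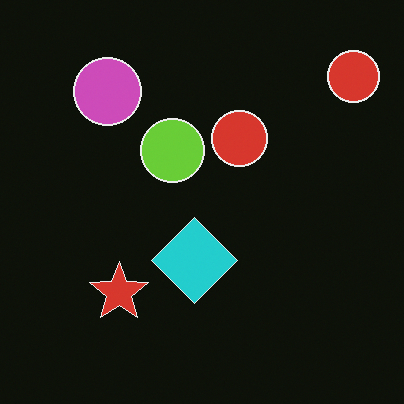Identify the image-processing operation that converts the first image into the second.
It was color-inverted (negative).

The light background has become dark and every shape's color is its complement — a photographic negative.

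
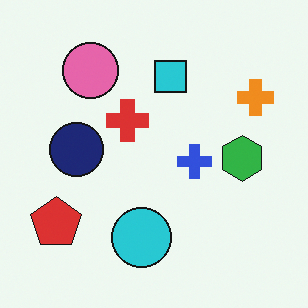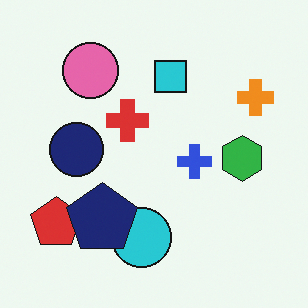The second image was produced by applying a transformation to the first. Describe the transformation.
The transformation is: overlaid with an additional navy pentagon.

A navy pentagon appears in the second image that is absent from the first.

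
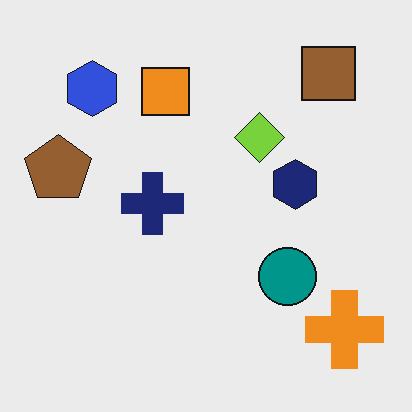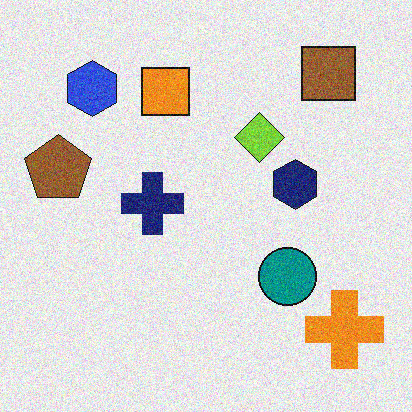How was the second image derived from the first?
Degraded with visible gaussian noise.

Random speckle covers the whole image, including the flat background.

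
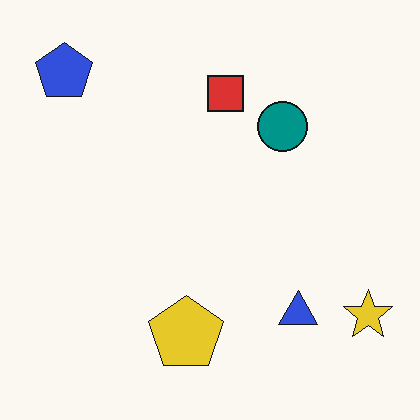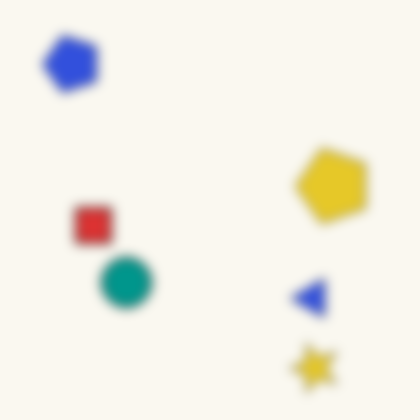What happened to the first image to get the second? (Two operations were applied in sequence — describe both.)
The image was strongly gaussian-blurred, then transposed (reflected across the top-left ↔ bottom-right diagonal).

Shape edges and outlines are uniformly softened across the whole image. Shapes have swapped their row and column positions — what was in the top-right is now in the bottom-left — a diagonal reflection.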